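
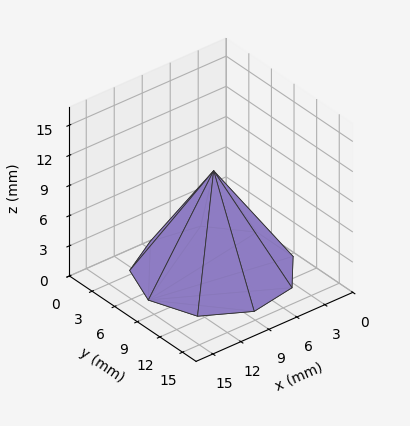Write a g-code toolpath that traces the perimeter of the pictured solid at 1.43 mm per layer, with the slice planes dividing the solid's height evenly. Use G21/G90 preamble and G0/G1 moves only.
Reading the render: the shape is a regular 9-sided pyramid, base circumscribed radius ≈ 7 mm, apex at z ≈ 10 mm (dimensions read to the nearest mm from the axis ticks). For the g-code, the solid's height is divided into equal slices at the stated Δz and each level perimeter traced with G1 moves after a G0 lift.

; perimeter-only toolpath
G21 ; units = mm
G90 ; absolute positioning
G28 ; home
; layer 1
G0 Z1.43
G0 X13.00 Y7.00
G1 X11.59 Y10.86
G1 X8.05 Y12.91
G1 X4.00 Y12.19
G1 X1.36 Y9.05
G1 X1.36 Y4.95
G1 X4.00 Y1.81
G1 X8.05 Y1.09
G1 X11.59 Y3.14
G1 X13.00 Y7.00
; layer 2
G0 Z2.86
G0 X12.00 Y7.00
G1 X10.83 Y10.21
G1 X7.87 Y11.92
G1 X4.50 Y11.33
G1 X2.30 Y8.71
G1 X2.30 Y5.29
G1 X4.50 Y2.67
G1 X7.87 Y2.08
G1 X10.83 Y3.79
G1 X12.00 Y7.00
; layer 3
G0 Z4.29
G0 X11.00 Y7.00
G1 X10.06 Y9.57
G1 X7.70 Y10.94
G1 X5.00 Y10.46
G1 X3.24 Y8.37
G1 X3.24 Y5.63
G1 X5.00 Y3.54
G1 X7.70 Y3.06
G1 X10.06 Y4.43
G1 X11.00 Y7.00
; layer 4
G0 Z5.71
G0 X10.00 Y7.00
G1 X9.30 Y8.93
G1 X7.52 Y9.95
G1 X5.50 Y9.60
G1 X4.18 Y8.02
G1 X4.18 Y5.98
G1 X5.50 Y4.40
G1 X7.52 Y4.05
G1 X9.30 Y5.07
G1 X10.00 Y7.00
; layer 5
G0 Z7.14
G0 X9.00 Y7.00
G1 X8.53 Y8.29
G1 X7.35 Y8.97
G1 X6.00 Y8.73
G1 X5.12 Y7.68
G1 X5.12 Y6.32
G1 X6.00 Y5.27
G1 X7.35 Y5.03
G1 X8.53 Y5.71
G1 X9.00 Y7.00
; layer 6
G0 Z8.57
G0 X8.00 Y7.00
G1 X7.77 Y7.64
G1 X7.17 Y7.98
G1 X6.50 Y7.87
G1 X6.06 Y7.34
G1 X6.06 Y6.66
G1 X6.50 Y6.13
G1 X7.17 Y6.02
G1 X7.77 Y6.36
G1 X8.00 Y7.00
M2 ; end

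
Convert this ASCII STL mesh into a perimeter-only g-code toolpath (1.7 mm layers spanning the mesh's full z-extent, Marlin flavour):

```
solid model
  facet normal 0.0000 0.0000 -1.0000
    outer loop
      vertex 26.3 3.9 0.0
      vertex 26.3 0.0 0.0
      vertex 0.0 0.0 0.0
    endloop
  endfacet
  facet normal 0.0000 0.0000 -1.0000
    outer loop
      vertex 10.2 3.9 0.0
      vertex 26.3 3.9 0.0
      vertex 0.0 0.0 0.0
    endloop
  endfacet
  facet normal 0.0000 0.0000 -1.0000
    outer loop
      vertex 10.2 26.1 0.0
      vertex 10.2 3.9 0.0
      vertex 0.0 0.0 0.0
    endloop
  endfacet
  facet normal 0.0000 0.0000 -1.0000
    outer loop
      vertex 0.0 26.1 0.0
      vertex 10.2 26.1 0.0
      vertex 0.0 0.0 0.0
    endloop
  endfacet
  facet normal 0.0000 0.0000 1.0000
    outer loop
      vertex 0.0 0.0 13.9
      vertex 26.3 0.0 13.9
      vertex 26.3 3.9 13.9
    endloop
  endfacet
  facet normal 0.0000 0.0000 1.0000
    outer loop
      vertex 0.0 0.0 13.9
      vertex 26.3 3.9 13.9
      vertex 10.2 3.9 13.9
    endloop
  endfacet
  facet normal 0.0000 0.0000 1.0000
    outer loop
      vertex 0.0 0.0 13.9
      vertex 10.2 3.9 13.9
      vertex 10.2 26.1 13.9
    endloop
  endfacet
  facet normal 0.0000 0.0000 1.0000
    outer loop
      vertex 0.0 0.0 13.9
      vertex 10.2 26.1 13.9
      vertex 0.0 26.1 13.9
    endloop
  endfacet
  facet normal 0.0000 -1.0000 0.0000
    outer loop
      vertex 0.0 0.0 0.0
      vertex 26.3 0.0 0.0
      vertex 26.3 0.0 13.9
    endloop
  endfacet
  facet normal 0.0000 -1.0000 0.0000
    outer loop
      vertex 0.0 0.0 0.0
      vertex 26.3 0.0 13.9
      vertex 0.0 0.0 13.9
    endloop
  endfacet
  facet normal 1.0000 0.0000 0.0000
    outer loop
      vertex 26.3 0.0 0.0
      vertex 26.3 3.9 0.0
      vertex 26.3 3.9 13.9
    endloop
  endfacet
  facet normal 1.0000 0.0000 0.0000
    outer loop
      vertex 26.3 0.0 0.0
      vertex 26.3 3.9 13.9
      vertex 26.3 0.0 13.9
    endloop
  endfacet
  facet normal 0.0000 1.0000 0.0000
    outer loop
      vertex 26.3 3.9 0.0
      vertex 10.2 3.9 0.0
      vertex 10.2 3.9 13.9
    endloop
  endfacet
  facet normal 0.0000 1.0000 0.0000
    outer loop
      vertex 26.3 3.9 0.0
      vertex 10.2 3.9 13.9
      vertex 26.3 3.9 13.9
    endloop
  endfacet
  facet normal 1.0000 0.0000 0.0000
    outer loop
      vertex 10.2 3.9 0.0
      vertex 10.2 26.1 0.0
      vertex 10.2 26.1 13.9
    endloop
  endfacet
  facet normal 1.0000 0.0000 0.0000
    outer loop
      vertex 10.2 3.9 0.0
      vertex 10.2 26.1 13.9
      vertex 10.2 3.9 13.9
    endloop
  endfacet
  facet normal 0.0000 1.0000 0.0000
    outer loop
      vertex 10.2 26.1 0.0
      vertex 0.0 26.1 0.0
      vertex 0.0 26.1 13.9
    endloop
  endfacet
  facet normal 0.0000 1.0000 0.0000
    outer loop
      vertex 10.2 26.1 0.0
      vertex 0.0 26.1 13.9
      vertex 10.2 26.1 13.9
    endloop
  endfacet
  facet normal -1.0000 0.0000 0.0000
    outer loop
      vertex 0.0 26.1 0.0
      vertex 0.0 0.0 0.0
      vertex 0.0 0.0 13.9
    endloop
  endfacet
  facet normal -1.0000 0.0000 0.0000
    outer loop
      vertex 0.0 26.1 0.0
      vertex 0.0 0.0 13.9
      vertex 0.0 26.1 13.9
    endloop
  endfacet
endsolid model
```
; perimeter-only toolpath
G21 ; units = mm
G90 ; absolute positioning
G28 ; home
; layer 1
G0 Z1.7
G0 X0.0 Y0.0
G1 X26.3 Y0.0
G1 X26.3 Y3.9
G1 X10.2 Y3.9
G1 X10.2 Y26.1
G1 X0.0 Y26.1
G1 X0.0 Y0.0
; layer 2
G0 Z3.5
G0 X0.0 Y0.0
G1 X26.3 Y0.0
G1 X26.3 Y3.9
G1 X10.2 Y3.9
G1 X10.2 Y26.1
G1 X0.0 Y26.1
G1 X0.0 Y0.0
; layer 3
G0 Z5.2
G0 X0.0 Y0.0
G1 X26.3 Y0.0
G1 X26.3 Y3.9
G1 X10.2 Y3.9
G1 X10.2 Y26.1
G1 X0.0 Y26.1
G1 X0.0 Y0.0
; layer 4
G0 Z7.0
G0 X0.0 Y0.0
G1 X26.3 Y0.0
G1 X26.3 Y3.9
G1 X10.2 Y3.9
G1 X10.2 Y26.1
G1 X0.0 Y26.1
G1 X0.0 Y0.0
; layer 5
G0 Z8.7
G0 X0.0 Y0.0
G1 X26.3 Y0.0
G1 X26.3 Y3.9
G1 X10.2 Y3.9
G1 X10.2 Y26.1
G1 X0.0 Y26.1
G1 X0.0 Y0.0
; layer 6
G0 Z10.4
G0 X0.0 Y0.0
G1 X26.3 Y0.0
G1 X26.3 Y3.9
G1 X10.2 Y3.9
G1 X10.2 Y26.1
G1 X0.0 Y26.1
G1 X0.0 Y0.0
; layer 7
G0 Z12.2
G0 X0.0 Y0.0
G1 X26.3 Y0.0
G1 X26.3 Y3.9
G1 X10.2 Y3.9
G1 X10.2 Y26.1
G1 X0.0 Y26.1
G1 X0.0 Y0.0
; layer 8
G0 Z13.9
G0 X0.0 Y0.0
G1 X26.3 Y0.0
G1 X26.3 Y3.9
G1 X10.2 Y3.9
G1 X10.2 Y26.1
G1 X0.0 Y26.1
G1 X0.0 Y0.0
M2 ; end

The solid is an L-shaped prism: outer 26.3 × 26.1 mm, arm thicknesses ≈ 3.9 mm (horizontal) and 10.2 mm (vertical), extruded 13.9 mm in z. Slicing at Δz = 1.7 mm — 8 equal slices spanning the solid's height, so layer i sits at z = i·h/8 — gives 8 non-empty perimeters. Each is a 6-segment closed polygon; G0 lifts to the layer z and rapids to the start vertex, then G1 traces the edges.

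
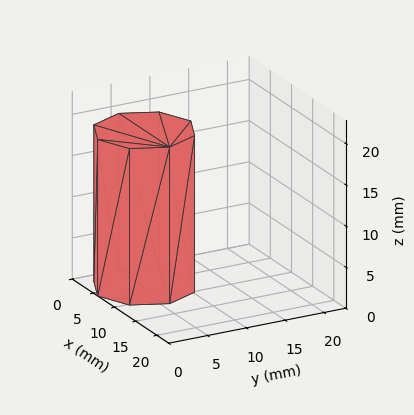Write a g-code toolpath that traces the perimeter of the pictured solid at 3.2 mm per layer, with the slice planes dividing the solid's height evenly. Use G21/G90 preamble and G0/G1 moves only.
Reading the render: the shape is a regular 8-sided prism (a cylinder approximated with 8 flat sides), circumscribed radius ≈ 6 mm, height ≈ 19 mm (dimensions read to the nearest mm from the axis ticks). For the g-code, the solid's height is divided into equal slices at the stated Δz and each level perimeter traced with G1 moves after a G0 lift.

; perimeter-only toolpath
G21 ; units = mm
G90 ; absolute positioning
G28 ; home
; layer 1
G0 Z3.2
G0 X12.0 Y6.0
G1 X10.2 Y10.2
G1 X6.0 Y12.0
G1 X1.8 Y10.2
G1 X0.0 Y6.0
G1 X1.8 Y1.8
G1 X6.0 Y0.0
G1 X10.2 Y1.8
G1 X12.0 Y6.0
; layer 2
G0 Z6.3
G0 X12.0 Y6.0
G1 X10.2 Y10.2
G1 X6.0 Y12.0
G1 X1.8 Y10.2
G1 X0.0 Y6.0
G1 X1.8 Y1.8
G1 X6.0 Y0.0
G1 X10.2 Y1.8
G1 X12.0 Y6.0
; layer 3
G0 Z9.5
G0 X12.0 Y6.0
G1 X10.2 Y10.2
G1 X6.0 Y12.0
G1 X1.8 Y10.2
G1 X0.0 Y6.0
G1 X1.8 Y1.8
G1 X6.0 Y0.0
G1 X10.2 Y1.8
G1 X12.0 Y6.0
; layer 4
G0 Z12.7
G0 X12.0 Y6.0
G1 X10.2 Y10.2
G1 X6.0 Y12.0
G1 X1.8 Y10.2
G1 X0.0 Y6.0
G1 X1.8 Y1.8
G1 X6.0 Y0.0
G1 X10.2 Y1.8
G1 X12.0 Y6.0
; layer 5
G0 Z15.8
G0 X12.0 Y6.0
G1 X10.2 Y10.2
G1 X6.0 Y12.0
G1 X1.8 Y10.2
G1 X0.0 Y6.0
G1 X1.8 Y1.8
G1 X6.0 Y0.0
G1 X10.2 Y1.8
G1 X12.0 Y6.0
; layer 6
G0 Z19.0
G0 X12.0 Y6.0
G1 X10.2 Y10.2
G1 X6.0 Y12.0
G1 X1.8 Y10.2
G1 X0.0 Y6.0
G1 X1.8 Y1.8
G1 X6.0 Y0.0
G1 X10.2 Y1.8
G1 X12.0 Y6.0
M2 ; end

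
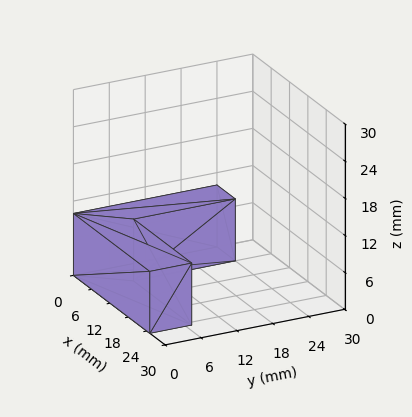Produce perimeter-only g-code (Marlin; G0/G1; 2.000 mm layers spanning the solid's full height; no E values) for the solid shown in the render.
Reading the render: the shape is an L-shaped prism: outer 25 × 24 mm, arm thicknesses ≈ 7 mm (horizontal) and 6 mm (vertical), extruded 10 mm in z (dimensions read to the nearest mm from the axis ticks). For the g-code, the solid's height is divided into equal slices at the stated Δz and each level perimeter traced with G1 moves after a G0 lift.

; perimeter-only toolpath
G21 ; units = mm
G90 ; absolute positioning
G28 ; home
; layer 1
G0 Z2.000
G0 X0.000 Y0.000
G1 X25.000 Y0.000
G1 X25.000 Y7.000
G1 X6.000 Y7.000
G1 X6.000 Y24.000
G1 X0.000 Y24.000
G1 X0.000 Y0.000
; layer 2
G0 Z4.000
G0 X0.000 Y0.000
G1 X25.000 Y0.000
G1 X25.000 Y7.000
G1 X6.000 Y7.000
G1 X6.000 Y24.000
G1 X0.000 Y24.000
G1 X0.000 Y0.000
; layer 3
G0 Z6.000
G0 X0.000 Y0.000
G1 X25.000 Y0.000
G1 X25.000 Y7.000
G1 X6.000 Y7.000
G1 X6.000 Y24.000
G1 X0.000 Y24.000
G1 X0.000 Y0.000
; layer 4
G0 Z8.000
G0 X0.000 Y0.000
G1 X25.000 Y0.000
G1 X25.000 Y7.000
G1 X6.000 Y7.000
G1 X6.000 Y24.000
G1 X0.000 Y24.000
G1 X0.000 Y0.000
; layer 5
G0 Z10.000
G0 X0.000 Y0.000
G1 X25.000 Y0.000
G1 X25.000 Y7.000
G1 X6.000 Y7.000
G1 X6.000 Y24.000
G1 X0.000 Y24.000
G1 X0.000 Y0.000
M2 ; end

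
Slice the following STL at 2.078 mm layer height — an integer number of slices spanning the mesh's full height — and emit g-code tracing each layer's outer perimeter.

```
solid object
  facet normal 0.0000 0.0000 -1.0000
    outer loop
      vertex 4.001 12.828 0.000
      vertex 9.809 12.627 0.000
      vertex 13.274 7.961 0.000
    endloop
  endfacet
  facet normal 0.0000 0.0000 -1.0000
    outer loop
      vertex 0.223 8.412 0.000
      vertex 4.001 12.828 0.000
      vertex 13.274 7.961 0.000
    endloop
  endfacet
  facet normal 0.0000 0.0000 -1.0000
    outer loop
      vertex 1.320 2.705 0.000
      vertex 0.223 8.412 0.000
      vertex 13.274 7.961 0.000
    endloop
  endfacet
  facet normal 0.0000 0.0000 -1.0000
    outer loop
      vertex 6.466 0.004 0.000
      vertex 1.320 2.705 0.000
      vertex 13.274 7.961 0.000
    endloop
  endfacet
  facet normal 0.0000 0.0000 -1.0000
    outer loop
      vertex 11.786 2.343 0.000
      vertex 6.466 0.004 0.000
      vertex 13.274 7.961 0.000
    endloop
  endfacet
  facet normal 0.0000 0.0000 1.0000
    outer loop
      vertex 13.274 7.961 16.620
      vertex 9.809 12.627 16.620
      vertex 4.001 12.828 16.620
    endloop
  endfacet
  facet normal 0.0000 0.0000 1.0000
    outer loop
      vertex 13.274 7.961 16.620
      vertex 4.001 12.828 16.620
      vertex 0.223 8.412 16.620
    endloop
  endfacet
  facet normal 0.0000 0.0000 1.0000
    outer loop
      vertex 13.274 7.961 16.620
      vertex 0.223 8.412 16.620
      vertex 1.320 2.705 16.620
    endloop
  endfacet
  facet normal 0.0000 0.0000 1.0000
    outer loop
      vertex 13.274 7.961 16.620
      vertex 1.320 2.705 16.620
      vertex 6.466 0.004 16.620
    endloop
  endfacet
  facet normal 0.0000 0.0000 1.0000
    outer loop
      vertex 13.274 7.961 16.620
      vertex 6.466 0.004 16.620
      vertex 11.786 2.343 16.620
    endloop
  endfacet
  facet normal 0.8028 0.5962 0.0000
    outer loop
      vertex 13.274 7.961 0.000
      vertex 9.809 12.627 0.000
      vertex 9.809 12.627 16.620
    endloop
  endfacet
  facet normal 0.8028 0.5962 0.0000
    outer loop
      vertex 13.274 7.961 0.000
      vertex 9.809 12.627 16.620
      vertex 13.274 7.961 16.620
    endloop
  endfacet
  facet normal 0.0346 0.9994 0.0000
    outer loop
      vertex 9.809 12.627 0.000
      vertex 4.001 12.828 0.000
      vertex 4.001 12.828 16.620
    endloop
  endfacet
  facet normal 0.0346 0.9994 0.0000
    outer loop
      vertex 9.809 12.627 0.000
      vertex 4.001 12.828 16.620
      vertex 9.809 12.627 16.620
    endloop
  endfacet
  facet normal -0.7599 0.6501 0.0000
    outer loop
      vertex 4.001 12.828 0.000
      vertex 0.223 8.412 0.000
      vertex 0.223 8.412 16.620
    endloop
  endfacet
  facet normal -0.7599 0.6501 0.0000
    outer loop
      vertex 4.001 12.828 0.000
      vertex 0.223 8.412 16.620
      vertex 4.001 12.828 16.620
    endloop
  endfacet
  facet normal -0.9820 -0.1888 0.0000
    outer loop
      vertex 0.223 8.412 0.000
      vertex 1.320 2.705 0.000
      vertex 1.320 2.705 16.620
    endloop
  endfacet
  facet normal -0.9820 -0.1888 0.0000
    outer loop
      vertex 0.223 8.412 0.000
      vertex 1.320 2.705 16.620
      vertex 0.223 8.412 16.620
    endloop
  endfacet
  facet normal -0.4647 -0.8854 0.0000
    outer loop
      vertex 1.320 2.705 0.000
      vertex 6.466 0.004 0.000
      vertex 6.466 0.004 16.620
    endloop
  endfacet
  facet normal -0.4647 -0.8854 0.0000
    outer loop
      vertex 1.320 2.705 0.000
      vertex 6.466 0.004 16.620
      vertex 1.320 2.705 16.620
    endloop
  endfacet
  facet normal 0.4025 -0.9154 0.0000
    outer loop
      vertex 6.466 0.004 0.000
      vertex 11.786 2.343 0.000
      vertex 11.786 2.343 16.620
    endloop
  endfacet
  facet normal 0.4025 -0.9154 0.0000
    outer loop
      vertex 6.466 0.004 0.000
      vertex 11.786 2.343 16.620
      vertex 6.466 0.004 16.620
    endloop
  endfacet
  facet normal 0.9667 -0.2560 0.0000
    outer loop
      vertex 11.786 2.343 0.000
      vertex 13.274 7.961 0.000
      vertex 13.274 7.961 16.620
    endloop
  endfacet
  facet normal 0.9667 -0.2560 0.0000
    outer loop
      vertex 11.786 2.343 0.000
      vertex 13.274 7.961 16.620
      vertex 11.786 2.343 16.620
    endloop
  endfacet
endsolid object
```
; perimeter-only toolpath
G21 ; units = mm
G90 ; absolute positioning
G28 ; home
; layer 1
G0 Z2.078
G0 X13.274 Y7.961
G1 X9.809 Y12.627
G1 X4.001 Y12.828
G1 X0.223 Y8.412
G1 X1.320 Y2.705
G1 X6.466 Y0.004
G1 X11.786 Y2.343
G1 X13.274 Y7.961
; layer 2
G0 Z4.155
G0 X13.274 Y7.961
G1 X9.809 Y12.627
G1 X4.001 Y12.828
G1 X0.223 Y8.412
G1 X1.320 Y2.705
G1 X6.466 Y0.004
G1 X11.786 Y2.343
G1 X13.274 Y7.961
; layer 3
G0 Z6.232
G0 X13.274 Y7.961
G1 X9.809 Y12.627
G1 X4.001 Y12.828
G1 X0.223 Y8.412
G1 X1.320 Y2.705
G1 X6.466 Y0.004
G1 X11.786 Y2.343
G1 X13.274 Y7.961
; layer 4
G0 Z8.310
G0 X13.274 Y7.961
G1 X9.809 Y12.627
G1 X4.001 Y12.828
G1 X0.223 Y8.412
G1 X1.320 Y2.705
G1 X6.466 Y0.004
G1 X11.786 Y2.343
G1 X13.274 Y7.961
; layer 5
G0 Z10.388
G0 X13.274 Y7.961
G1 X9.809 Y12.627
G1 X4.001 Y12.828
G1 X0.223 Y8.412
G1 X1.320 Y2.705
G1 X6.466 Y0.004
G1 X11.786 Y2.343
G1 X13.274 Y7.961
; layer 6
G0 Z12.465
G0 X13.274 Y7.961
G1 X9.809 Y12.627
G1 X4.001 Y12.828
G1 X0.223 Y8.412
G1 X1.320 Y2.705
G1 X6.466 Y0.004
G1 X11.786 Y2.343
G1 X13.274 Y7.961
; layer 7
G0 Z14.543
G0 X13.274 Y7.961
G1 X9.809 Y12.627
G1 X4.001 Y12.828
G1 X0.223 Y8.412
G1 X1.320 Y2.705
G1 X6.466 Y0.004
G1 X11.786 Y2.343
G1 X13.274 Y7.961
; layer 8
G0 Z16.620
G0 X13.274 Y7.961
G1 X9.809 Y12.627
G1 X4.001 Y12.828
G1 X0.223 Y8.412
G1 X1.320 Y2.705
G1 X6.466 Y0.004
G1 X11.786 Y2.343
G1 X13.274 Y7.961
M2 ; end

The solid is a regular 7-sided prism (a cylinder approximated with 7 flat sides), circumscribed radius ≈ 6.7 mm, height ≈ 16.6 mm. Slicing at Δz = 2.078 mm — 8 equal slices spanning the solid's height, so layer i sits at z = i·h/8 — gives 8 non-empty perimeters. Each is a 7-segment closed polygon; G0 lifts to the layer z and rapids to the start vertex, then G1 traces the edges.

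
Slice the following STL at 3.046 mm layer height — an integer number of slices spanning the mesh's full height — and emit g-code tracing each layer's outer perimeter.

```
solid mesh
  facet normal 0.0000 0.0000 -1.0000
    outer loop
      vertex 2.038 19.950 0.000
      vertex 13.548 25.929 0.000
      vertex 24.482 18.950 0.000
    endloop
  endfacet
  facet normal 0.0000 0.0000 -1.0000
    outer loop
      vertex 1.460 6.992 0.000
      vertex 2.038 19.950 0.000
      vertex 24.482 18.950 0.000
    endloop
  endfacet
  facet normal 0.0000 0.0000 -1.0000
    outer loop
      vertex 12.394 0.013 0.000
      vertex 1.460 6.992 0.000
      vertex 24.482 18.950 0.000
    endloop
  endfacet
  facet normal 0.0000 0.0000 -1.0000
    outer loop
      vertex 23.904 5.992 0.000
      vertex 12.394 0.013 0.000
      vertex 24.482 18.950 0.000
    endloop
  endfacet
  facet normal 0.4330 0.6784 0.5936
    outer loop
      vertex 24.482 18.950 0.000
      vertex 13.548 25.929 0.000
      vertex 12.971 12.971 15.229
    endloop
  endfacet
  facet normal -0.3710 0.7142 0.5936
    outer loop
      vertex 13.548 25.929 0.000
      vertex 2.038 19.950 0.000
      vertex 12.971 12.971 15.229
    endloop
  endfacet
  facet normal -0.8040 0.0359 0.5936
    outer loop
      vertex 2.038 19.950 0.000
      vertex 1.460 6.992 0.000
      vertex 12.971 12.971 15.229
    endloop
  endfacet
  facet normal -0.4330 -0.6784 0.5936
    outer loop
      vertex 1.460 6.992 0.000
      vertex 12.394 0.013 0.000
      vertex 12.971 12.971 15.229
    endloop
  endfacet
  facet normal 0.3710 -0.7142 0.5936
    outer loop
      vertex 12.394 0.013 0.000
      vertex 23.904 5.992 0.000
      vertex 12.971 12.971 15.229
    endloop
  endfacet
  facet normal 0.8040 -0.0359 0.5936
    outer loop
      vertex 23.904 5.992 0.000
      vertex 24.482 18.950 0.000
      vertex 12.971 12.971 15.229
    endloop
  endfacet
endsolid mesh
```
; perimeter-only toolpath
G21 ; units = mm
G90 ; absolute positioning
G28 ; home
; layer 1
G0 Z3.046
G0 X22.180 Y17.754
G1 X13.433 Y23.337
G1 X4.225 Y18.554
G1 X3.762 Y8.188
G1 X12.509 Y2.605
G1 X21.717 Y7.388
G1 X22.180 Y17.754
; layer 2
G0 Z6.092
G0 X19.878 Y16.558
G1 X13.317 Y20.746
G1 X6.411 Y17.158
G1 X6.064 Y9.384
G1 X12.625 Y5.196
G1 X19.531 Y8.784
G1 X19.878 Y16.558
; layer 3
G0 Z9.137
G0 X17.575 Y15.363
G1 X13.202 Y18.154
G1 X8.598 Y15.763
G1 X8.367 Y10.579
G1 X12.740 Y7.788
G1 X17.344 Y10.179
G1 X17.575 Y15.363
; layer 4
G0 Z12.183
G0 X15.273 Y14.167
G1 X13.086 Y15.563
G1 X10.784 Y14.367
G1 X10.669 Y11.775
G1 X12.856 Y10.379
G1 X15.158 Y11.575
G1 X15.273 Y14.167
M2 ; end

The solid is a regular 6-sided pyramid, base circumscribed radius ≈ 13 mm, apex at z ≈ 15.2 mm. Slicing at Δz = 3.046 mm — 5 equal slices spanning the solid's height, so layer i sits at z = i·h/5 — gives 4 non-empty perimeters. Each is a 6-segment closed polygon; G0 lifts to the layer z and rapids to the start vertex, then G1 traces the edges. The cross-section shrinks linearly with z (the slice at the apex is degenerate and omitted).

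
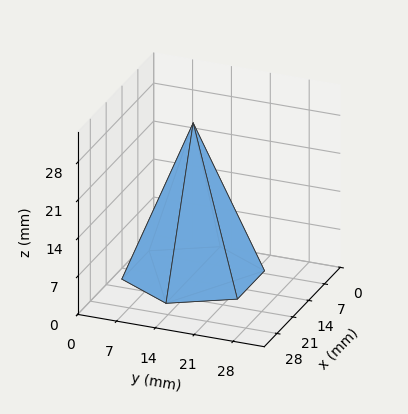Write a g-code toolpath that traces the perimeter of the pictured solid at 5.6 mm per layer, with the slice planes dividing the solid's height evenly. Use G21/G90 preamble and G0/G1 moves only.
Reading the render: the shape is a regular 6-sided pyramid, base circumscribed radius ≈ 12 mm, apex at z ≈ 28 mm (dimensions read to the nearest mm from the axis ticks). For the g-code, the solid's height is divided into equal slices at the stated Δz and each level perimeter traced with G1 moves after a G0 lift.

; perimeter-only toolpath
G21 ; units = mm
G90 ; absolute positioning
G28 ; home
; layer 1
G0 Z5.6
G0 X21.6 Y12.0
G1 X16.8 Y20.3
G1 X7.2 Y20.3
G1 X2.4 Y12.0
G1 X7.2 Y3.7
G1 X16.8 Y3.7
G1 X21.6 Y12.0
; layer 2
G0 Z11.2
G0 X19.2 Y12.0
G1 X15.6 Y18.2
G1 X8.4 Y18.2
G1 X4.8 Y12.0
G1 X8.4 Y5.8
G1 X15.6 Y5.8
G1 X19.2 Y12.0
; layer 3
G0 Z16.8
G0 X16.8 Y12.0
G1 X14.4 Y16.2
G1 X9.6 Y16.2
G1 X7.2 Y12.0
G1 X9.6 Y7.8
G1 X14.4 Y7.8
G1 X16.8 Y12.0
; layer 4
G0 Z22.4
G0 X14.4 Y12.0
G1 X13.2 Y14.1
G1 X10.8 Y14.1
G1 X9.6 Y12.0
G1 X10.8 Y9.9
G1 X13.2 Y9.9
G1 X14.4 Y12.0
M2 ; end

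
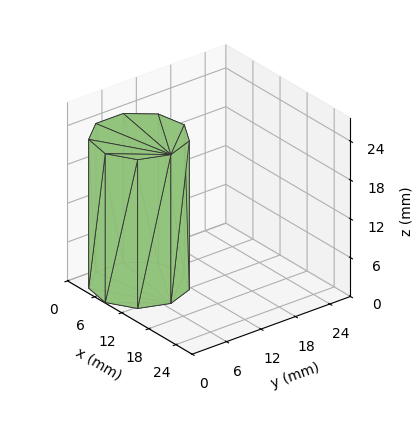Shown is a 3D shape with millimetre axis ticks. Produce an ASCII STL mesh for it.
Reading the render: the shape is a regular 9-sided prism (a cylinder approximated with 9 flat sides), circumscribed radius ≈ 7 mm, height ≈ 23 mm (dimensions read to the nearest mm from the axis ticks). For the STL, each face is triangulated and given an outward normal.

solid part
  facet normal 0.0000 0.0000 -1.0000
    outer loop
      vertex 8.22 13.89 0.00
      vertex 12.36 11.50 0.00
      vertex 14.00 7.00 0.00
    endloop
  endfacet
  facet normal 0.0000 0.0000 -1.0000
    outer loop
      vertex 3.50 13.06 0.00
      vertex 8.22 13.89 0.00
      vertex 14.00 7.00 0.00
    endloop
  endfacet
  facet normal 0.0000 0.0000 -1.0000
    outer loop
      vertex 0.42 9.39 0.00
      vertex 3.50 13.06 0.00
      vertex 14.00 7.00 0.00
    endloop
  endfacet
  facet normal 0.0000 0.0000 -1.0000
    outer loop
      vertex 0.42 4.61 0.00
      vertex 0.42 9.39 0.00
      vertex 14.00 7.00 0.00
    endloop
  endfacet
  facet normal 0.0000 0.0000 -1.0000
    outer loop
      vertex 3.50 0.94 0.00
      vertex 0.42 4.61 0.00
      vertex 14.00 7.00 0.00
    endloop
  endfacet
  facet normal 0.0000 0.0000 -1.0000
    outer loop
      vertex 8.22 0.11 0.00
      vertex 3.50 0.94 0.00
      vertex 14.00 7.00 0.00
    endloop
  endfacet
  facet normal 0.0000 0.0000 -1.0000
    outer loop
      vertex 12.36 2.50 0.00
      vertex 8.22 0.11 0.00
      vertex 14.00 7.00 0.00
    endloop
  endfacet
  facet normal 0.0000 0.0000 1.0000
    outer loop
      vertex 14.00 7.00 23.00
      vertex 12.36 11.50 23.00
      vertex 8.22 13.89 23.00
    endloop
  endfacet
  facet normal 0.0000 0.0000 1.0000
    outer loop
      vertex 14.00 7.00 23.00
      vertex 8.22 13.89 23.00
      vertex 3.50 13.06 23.00
    endloop
  endfacet
  facet normal 0.0000 0.0000 1.0000
    outer loop
      vertex 14.00 7.00 23.00
      vertex 3.50 13.06 23.00
      vertex 0.42 9.39 23.00
    endloop
  endfacet
  facet normal 0.0000 0.0000 1.0000
    outer loop
      vertex 14.00 7.00 23.00
      vertex 0.42 9.39 23.00
      vertex 0.42 4.61 23.00
    endloop
  endfacet
  facet normal 0.0000 0.0000 1.0000
    outer loop
      vertex 14.00 7.00 23.00
      vertex 0.42 4.61 23.00
      vertex 3.50 0.94 23.00
    endloop
  endfacet
  facet normal 0.0000 0.0000 1.0000
    outer loop
      vertex 14.00 7.00 23.00
      vertex 3.50 0.94 23.00
      vertex 8.22 0.11 23.00
    endloop
  endfacet
  facet normal 0.0000 0.0000 1.0000
    outer loop
      vertex 14.00 7.00 23.00
      vertex 8.22 0.11 23.00
      vertex 12.36 2.50 23.00
    endloop
  endfacet
  facet normal 0.9395 0.3424 0.0000
    outer loop
      vertex 14.00 7.00 0.00
      vertex 12.36 11.50 0.00
      vertex 12.36 11.50 23.00
    endloop
  endfacet
  facet normal 0.9395 0.3424 0.0000
    outer loop
      vertex 14.00 7.00 0.00
      vertex 12.36 11.50 23.00
      vertex 14.00 7.00 23.00
    endloop
  endfacet
  facet normal 0.5000 0.8660 0.0000
    outer loop
      vertex 12.36 11.50 0.00
      vertex 8.22 13.89 0.00
      vertex 8.22 13.89 23.00
    endloop
  endfacet
  facet normal 0.5000 0.8660 0.0000
    outer loop
      vertex 12.36 11.50 0.00
      vertex 8.22 13.89 23.00
      vertex 12.36 11.50 23.00
    endloop
  endfacet
  facet normal -0.1732 0.9849 0.0000
    outer loop
      vertex 8.22 13.89 0.00
      vertex 3.50 13.06 0.00
      vertex 3.50 13.06 23.00
    endloop
  endfacet
  facet normal -0.1732 0.9849 0.0000
    outer loop
      vertex 8.22 13.89 0.00
      vertex 3.50 13.06 23.00
      vertex 8.22 13.89 23.00
    endloop
  endfacet
  facet normal -0.7660 0.6428 0.0000
    outer loop
      vertex 3.50 13.06 0.00
      vertex 0.42 9.39 0.00
      vertex 0.42 9.39 23.00
    endloop
  endfacet
  facet normal -0.7660 0.6428 0.0000
    outer loop
      vertex 3.50 13.06 0.00
      vertex 0.42 9.39 23.00
      vertex 3.50 13.06 23.00
    endloop
  endfacet
  facet normal -1.0000 0.0000 0.0000
    outer loop
      vertex 0.42 9.39 0.00
      vertex 0.42 4.61 0.00
      vertex 0.42 4.61 23.00
    endloop
  endfacet
  facet normal -1.0000 0.0000 0.0000
    outer loop
      vertex 0.42 9.39 0.00
      vertex 0.42 4.61 23.00
      vertex 0.42 9.39 23.00
    endloop
  endfacet
  facet normal -0.7660 -0.6428 0.0000
    outer loop
      vertex 0.42 4.61 0.00
      vertex 3.50 0.94 0.00
      vertex 3.50 0.94 23.00
    endloop
  endfacet
  facet normal -0.7660 -0.6428 0.0000
    outer loop
      vertex 0.42 4.61 0.00
      vertex 3.50 0.94 23.00
      vertex 0.42 4.61 23.00
    endloop
  endfacet
  facet normal -0.1732 -0.9849 0.0000
    outer loop
      vertex 3.50 0.94 0.00
      vertex 8.22 0.11 0.00
      vertex 8.22 0.11 23.00
    endloop
  endfacet
  facet normal -0.1732 -0.9849 0.0000
    outer loop
      vertex 3.50 0.94 0.00
      vertex 8.22 0.11 23.00
      vertex 3.50 0.94 23.00
    endloop
  endfacet
  facet normal 0.5000 -0.8660 0.0000
    outer loop
      vertex 8.22 0.11 0.00
      vertex 12.36 2.50 0.00
      vertex 12.36 2.50 23.00
    endloop
  endfacet
  facet normal 0.5000 -0.8660 0.0000
    outer loop
      vertex 8.22 0.11 0.00
      vertex 12.36 2.50 23.00
      vertex 8.22 0.11 23.00
    endloop
  endfacet
  facet normal 0.9395 -0.3424 0.0000
    outer loop
      vertex 12.36 2.50 0.00
      vertex 14.00 7.00 0.00
      vertex 14.00 7.00 23.00
    endloop
  endfacet
  facet normal 0.9395 -0.3424 0.0000
    outer loop
      vertex 12.36 2.50 0.00
      vertex 14.00 7.00 23.00
      vertex 12.36 2.50 23.00
    endloop
  endfacet
endsolid part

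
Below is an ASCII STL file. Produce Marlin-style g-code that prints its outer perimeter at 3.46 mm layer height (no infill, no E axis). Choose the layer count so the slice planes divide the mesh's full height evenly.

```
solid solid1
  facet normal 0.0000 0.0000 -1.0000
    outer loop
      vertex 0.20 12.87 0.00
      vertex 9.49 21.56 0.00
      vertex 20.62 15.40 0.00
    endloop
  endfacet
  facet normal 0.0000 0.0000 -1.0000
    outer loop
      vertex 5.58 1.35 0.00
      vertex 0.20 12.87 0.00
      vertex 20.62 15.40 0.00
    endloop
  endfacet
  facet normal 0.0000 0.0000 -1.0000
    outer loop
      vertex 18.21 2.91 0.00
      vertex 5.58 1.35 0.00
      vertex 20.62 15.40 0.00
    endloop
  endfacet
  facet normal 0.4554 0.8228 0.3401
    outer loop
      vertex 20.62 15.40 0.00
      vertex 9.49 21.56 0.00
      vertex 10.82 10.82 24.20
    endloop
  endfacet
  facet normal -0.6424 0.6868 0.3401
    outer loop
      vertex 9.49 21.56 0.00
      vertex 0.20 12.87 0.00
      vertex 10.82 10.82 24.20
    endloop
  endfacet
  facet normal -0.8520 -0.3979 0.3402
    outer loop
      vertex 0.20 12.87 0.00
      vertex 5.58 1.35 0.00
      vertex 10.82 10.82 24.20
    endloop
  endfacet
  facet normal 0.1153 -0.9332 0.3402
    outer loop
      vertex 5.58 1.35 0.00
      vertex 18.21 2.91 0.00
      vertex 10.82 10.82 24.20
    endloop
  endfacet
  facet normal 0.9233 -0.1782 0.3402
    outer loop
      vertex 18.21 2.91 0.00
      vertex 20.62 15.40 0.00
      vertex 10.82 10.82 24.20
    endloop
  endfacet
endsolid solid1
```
; perimeter-only toolpath
G21 ; units = mm
G90 ; absolute positioning
G28 ; home
; layer 1
G0 Z3.46
G0 X19.22 Y14.75
G1 X9.68 Y20.03
G1 X1.72 Y12.58
G1 X6.33 Y2.70
G1 X17.15 Y4.04
G1 X19.22 Y14.75
; layer 2
G0 Z6.91
G0 X17.82 Y14.09
G1 X9.87 Y18.49
G1 X3.23 Y12.28
G1 X7.08 Y4.06
G1 X16.10 Y5.17
G1 X17.82 Y14.09
; layer 3
G0 Z10.37
G0 X16.42 Y13.44
G1 X10.06 Y16.96
G1 X4.75 Y11.99
G1 X7.83 Y5.41
G1 X15.04 Y6.30
G1 X16.42 Y13.44
; layer 4
G0 Z13.83
G0 X15.02 Y12.78
G1 X10.25 Y15.42
G1 X6.27 Y11.70
G1 X8.57 Y6.76
G1 X13.99 Y7.43
G1 X15.02 Y12.78
; layer 5
G0 Z17.29
G0 X13.62 Y12.13
G1 X10.44 Y13.89
G1 X7.79 Y11.41
G1 X9.32 Y8.11
G1 X12.93 Y8.56
G1 X13.62 Y12.13
; layer 6
G0 Z20.74
G0 X12.22 Y11.47
G1 X10.63 Y12.35
G1 X9.30 Y11.11
G1 X10.07 Y9.47
G1 X11.88 Y9.69
G1 X12.22 Y11.47
M2 ; end

The solid is a regular 5-sided pyramid, base circumscribed radius ≈ 10.8 mm, apex at z ≈ 24.2 mm. Slicing at Δz = 3.46 mm — 7 equal slices spanning the solid's height, so layer i sits at z = i·h/7 — gives 6 non-empty perimeters. Each is a 5-segment closed polygon; G0 lifts to the layer z and rapids to the start vertex, then G1 traces the edges. The cross-section shrinks linearly with z (the slice at the apex is degenerate and omitted).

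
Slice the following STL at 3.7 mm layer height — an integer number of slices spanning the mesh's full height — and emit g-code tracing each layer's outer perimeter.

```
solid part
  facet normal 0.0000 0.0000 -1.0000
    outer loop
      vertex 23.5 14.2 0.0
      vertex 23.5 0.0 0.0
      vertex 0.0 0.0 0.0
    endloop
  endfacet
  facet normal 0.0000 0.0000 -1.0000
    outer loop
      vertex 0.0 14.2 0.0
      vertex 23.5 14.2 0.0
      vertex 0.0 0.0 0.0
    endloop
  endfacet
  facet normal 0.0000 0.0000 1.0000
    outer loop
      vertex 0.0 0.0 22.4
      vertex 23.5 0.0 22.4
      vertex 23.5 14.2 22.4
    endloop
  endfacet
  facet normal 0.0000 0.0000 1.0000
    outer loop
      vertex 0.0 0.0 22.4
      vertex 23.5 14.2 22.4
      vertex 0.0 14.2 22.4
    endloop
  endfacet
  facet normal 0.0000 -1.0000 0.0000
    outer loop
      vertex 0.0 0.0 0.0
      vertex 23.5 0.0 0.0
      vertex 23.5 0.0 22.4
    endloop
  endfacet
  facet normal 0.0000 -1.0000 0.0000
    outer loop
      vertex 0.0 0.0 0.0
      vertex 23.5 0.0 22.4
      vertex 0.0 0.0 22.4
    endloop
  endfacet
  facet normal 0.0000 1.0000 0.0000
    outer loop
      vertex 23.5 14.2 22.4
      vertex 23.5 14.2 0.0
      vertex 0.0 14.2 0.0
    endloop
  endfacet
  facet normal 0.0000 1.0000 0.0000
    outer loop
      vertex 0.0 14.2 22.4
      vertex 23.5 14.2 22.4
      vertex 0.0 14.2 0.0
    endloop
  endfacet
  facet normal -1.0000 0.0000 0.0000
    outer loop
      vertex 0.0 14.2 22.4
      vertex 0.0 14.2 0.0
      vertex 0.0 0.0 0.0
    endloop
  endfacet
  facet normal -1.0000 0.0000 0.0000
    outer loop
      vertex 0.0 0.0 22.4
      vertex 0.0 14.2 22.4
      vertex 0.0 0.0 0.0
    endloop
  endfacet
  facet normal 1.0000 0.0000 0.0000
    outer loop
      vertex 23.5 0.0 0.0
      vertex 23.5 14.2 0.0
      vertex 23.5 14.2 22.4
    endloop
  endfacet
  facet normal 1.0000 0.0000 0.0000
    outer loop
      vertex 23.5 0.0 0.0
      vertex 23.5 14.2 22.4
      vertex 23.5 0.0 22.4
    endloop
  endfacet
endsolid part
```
; perimeter-only toolpath
G21 ; units = mm
G90 ; absolute positioning
G28 ; home
; layer 1
G0 Z3.7
G0 X0.0 Y0.0
G1 X23.5 Y0.0
G1 X23.5 Y14.2
G1 X0.0 Y14.2
G1 X0.0 Y0.0
; layer 2
G0 Z7.5
G0 X0.0 Y0.0
G1 X23.5 Y0.0
G1 X23.5 Y14.2
G1 X0.0 Y14.2
G1 X0.0 Y0.0
; layer 3
G0 Z11.2
G0 X0.0 Y0.0
G1 X23.5 Y0.0
G1 X23.5 Y14.2
G1 X0.0 Y14.2
G1 X0.0 Y0.0
; layer 4
G0 Z14.9
G0 X0.0 Y0.0
G1 X23.5 Y0.0
G1 X23.5 Y14.2
G1 X0.0 Y14.2
G1 X0.0 Y0.0
; layer 5
G0 Z18.7
G0 X0.0 Y0.0
G1 X23.5 Y0.0
G1 X23.5 Y14.2
G1 X0.0 Y14.2
G1 X0.0 Y0.0
; layer 6
G0 Z22.4
G0 X0.0 Y0.0
G1 X23.5 Y0.0
G1 X23.5 Y14.2
G1 X0.0 Y14.2
G1 X0.0 Y0.0
M2 ; end

The solid is a rectangular box, roughly 23.5 × 14.2 mm footprint and 22.4 mm tall. Slicing at Δz = 3.7 mm — 6 equal slices spanning the solid's height, so layer i sits at z = i·h/6 — gives 6 non-empty perimeters. Each is a 4-segment closed polygon; G0 lifts to the layer z and rapids to the start vertex, then G1 traces the edges.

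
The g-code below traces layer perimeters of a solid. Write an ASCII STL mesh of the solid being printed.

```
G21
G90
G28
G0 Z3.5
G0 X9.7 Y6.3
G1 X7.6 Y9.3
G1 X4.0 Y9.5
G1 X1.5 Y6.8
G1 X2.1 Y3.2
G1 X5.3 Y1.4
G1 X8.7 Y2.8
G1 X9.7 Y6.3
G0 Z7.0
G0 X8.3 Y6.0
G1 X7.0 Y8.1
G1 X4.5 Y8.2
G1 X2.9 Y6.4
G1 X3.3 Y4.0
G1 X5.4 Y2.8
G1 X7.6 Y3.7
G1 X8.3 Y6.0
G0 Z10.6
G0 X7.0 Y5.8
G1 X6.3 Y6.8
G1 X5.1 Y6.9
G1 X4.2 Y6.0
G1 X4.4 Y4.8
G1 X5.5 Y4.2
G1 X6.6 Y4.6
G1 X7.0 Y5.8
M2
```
solid part
  facet normal 0.0000 0.0000 -1.0000
    outer loop
      vertex 3.5 10.8 0.0
      vertex 8.3 10.5 0.0
      vertex 11.1 6.5 0.0
    endloop
  endfacet
  facet normal 0.0000 0.0000 -1.0000
    outer loop
      vertex 0.2 7.2 0.0
      vertex 3.5 10.8 0.0
      vertex 11.1 6.5 0.0
    endloop
  endfacet
  facet normal 0.0000 0.0000 -1.0000
    outer loop
      vertex 1.0 2.4 0.0
      vertex 0.2 7.2 0.0
      vertex 11.1 6.5 0.0
    endloop
  endfacet
  facet normal 0.0000 0.0000 -1.0000
    outer loop
      vertex 5.2 0.0 0.0
      vertex 1.0 2.4 0.0
      vertex 11.1 6.5 0.0
    endloop
  endfacet
  facet normal 0.0000 0.0000 -1.0000
    outer loop
      vertex 9.7 1.8 0.0
      vertex 5.2 0.0 0.0
      vertex 11.1 6.5 0.0
    endloop
  endfacet
  facet normal 0.7717 0.5402 0.3355
    outer loop
      vertex 11.1 6.5 0.0
      vertex 8.3 10.5 0.0
      vertex 5.6 5.6 14.1
    endloop
  endfacet
  facet normal 0.0587 0.9394 0.3377
    outer loop
      vertex 8.3 10.5 0.0
      vertex 3.5 10.8 0.0
      vertex 5.6 5.6 14.1
    endloop
  endfacet
  facet normal -0.6938 0.6360 0.3379
    outer loop
      vertex 3.5 10.8 0.0
      vertex 0.2 7.2 0.0
      vertex 5.6 5.6 14.1
    endloop
  endfacet
  facet normal -0.9283 -0.1547 0.3380
    outer loop
      vertex 0.2 7.2 0.0
      vertex 1.0 2.4 0.0
      vertex 5.6 5.6 14.1
    endloop
  endfacet
  facet normal -0.4670 -0.8172 0.3378
    outer loop
      vertex 1.0 2.4 0.0
      vertex 5.2 0.0 0.0
      vertex 5.6 5.6 14.1
    endloop
  endfacet
  facet normal 0.3496 -0.8741 0.3372
    outer loop
      vertex 5.2 0.0 0.0
      vertex 9.7 1.8 0.0
      vertex 5.6 5.6 14.1
    endloop
  endfacet
  facet normal 0.9030 -0.2690 0.3351
    outer loop
      vertex 9.7 1.8 0.0
      vertex 11.1 6.5 0.0
      vertex 5.6 5.6 14.1
    endloop
  endfacet
endsolid part

The G0 Z moves step by Δz≈3.5 mm. The G1 loops shrink linearly with z, so the solid tapers from its base footprint up to z≈14.1. Closing with a flat bottom cap and the tapered top and triangulating gives 12 facets — a regular 7-sided pyramid, base circumscribed radius ≈ 5.6 mm, apex at z ≈ 14.1 mm.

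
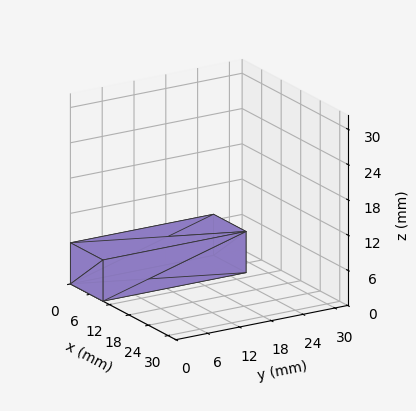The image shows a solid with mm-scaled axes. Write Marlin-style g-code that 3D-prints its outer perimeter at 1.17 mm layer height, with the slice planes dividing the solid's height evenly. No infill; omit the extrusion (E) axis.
Reading the render: the shape is a rectangular box, roughly 10 × 27 mm footprint and 7 mm tall (dimensions read to the nearest mm from the axis ticks). For the g-code, the solid's height is divided into equal slices at the stated Δz and each level perimeter traced with G1 moves after a G0 lift.

; perimeter-only toolpath
G21 ; units = mm
G90 ; absolute positioning
G28 ; home
; layer 1
G0 Z1.17
G0 X0.00 Y0.00
G1 X10.00 Y0.00
G1 X10.00 Y27.00
G1 X0.00 Y27.00
G1 X0.00 Y0.00
; layer 2
G0 Z2.33
G0 X0.00 Y0.00
G1 X10.00 Y0.00
G1 X10.00 Y27.00
G1 X0.00 Y27.00
G1 X0.00 Y0.00
; layer 3
G0 Z3.50
G0 X0.00 Y0.00
G1 X10.00 Y0.00
G1 X10.00 Y27.00
G1 X0.00 Y27.00
G1 X0.00 Y0.00
; layer 4
G0 Z4.67
G0 X0.00 Y0.00
G1 X10.00 Y0.00
G1 X10.00 Y27.00
G1 X0.00 Y27.00
G1 X0.00 Y0.00
; layer 5
G0 Z5.83
G0 X0.00 Y0.00
G1 X10.00 Y0.00
G1 X10.00 Y27.00
G1 X0.00 Y27.00
G1 X0.00 Y0.00
; layer 6
G0 Z7.00
G0 X0.00 Y0.00
G1 X10.00 Y0.00
G1 X10.00 Y27.00
G1 X0.00 Y27.00
G1 X0.00 Y0.00
M2 ; end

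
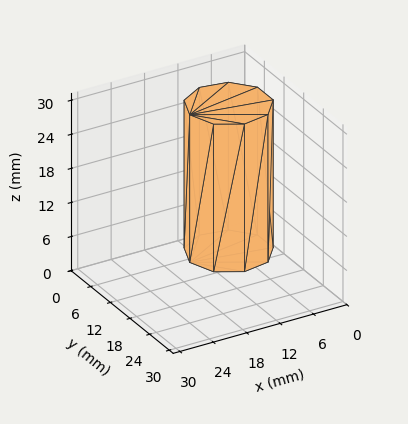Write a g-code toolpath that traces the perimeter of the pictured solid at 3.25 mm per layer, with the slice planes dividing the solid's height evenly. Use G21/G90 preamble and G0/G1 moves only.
Reading the render: the shape is a regular 9-sided prism (a cylinder approximated with 9 flat sides), circumscribed radius ≈ 7 mm, height ≈ 26 mm (dimensions read to the nearest mm from the axis ticks). For the g-code, the solid's height is divided into equal slices at the stated Δz and each level perimeter traced with G1 moves after a G0 lift.

; perimeter-only toolpath
G21 ; units = mm
G90 ; absolute positioning
G28 ; home
; layer 1
G0 Z3.25
G0 X14.00 Y7.00
G1 X12.36 Y11.50
G1 X8.22 Y13.89
G1 X3.50 Y13.06
G1 X0.42 Y9.39
G1 X0.42 Y4.61
G1 X3.50 Y0.94
G1 X8.22 Y0.11
G1 X12.36 Y2.50
G1 X14.00 Y7.00
; layer 2
G0 Z6.50
G0 X14.00 Y7.00
G1 X12.36 Y11.50
G1 X8.22 Y13.89
G1 X3.50 Y13.06
G1 X0.42 Y9.39
G1 X0.42 Y4.61
G1 X3.50 Y0.94
G1 X8.22 Y0.11
G1 X12.36 Y2.50
G1 X14.00 Y7.00
; layer 3
G0 Z9.75
G0 X14.00 Y7.00
G1 X12.36 Y11.50
G1 X8.22 Y13.89
G1 X3.50 Y13.06
G1 X0.42 Y9.39
G1 X0.42 Y4.61
G1 X3.50 Y0.94
G1 X8.22 Y0.11
G1 X12.36 Y2.50
G1 X14.00 Y7.00
; layer 4
G0 Z13.00
G0 X14.00 Y7.00
G1 X12.36 Y11.50
G1 X8.22 Y13.89
G1 X3.50 Y13.06
G1 X0.42 Y9.39
G1 X0.42 Y4.61
G1 X3.50 Y0.94
G1 X8.22 Y0.11
G1 X12.36 Y2.50
G1 X14.00 Y7.00
; layer 5
G0 Z16.25
G0 X14.00 Y7.00
G1 X12.36 Y11.50
G1 X8.22 Y13.89
G1 X3.50 Y13.06
G1 X0.42 Y9.39
G1 X0.42 Y4.61
G1 X3.50 Y0.94
G1 X8.22 Y0.11
G1 X12.36 Y2.50
G1 X14.00 Y7.00
; layer 6
G0 Z19.50
G0 X14.00 Y7.00
G1 X12.36 Y11.50
G1 X8.22 Y13.89
G1 X3.50 Y13.06
G1 X0.42 Y9.39
G1 X0.42 Y4.61
G1 X3.50 Y0.94
G1 X8.22 Y0.11
G1 X12.36 Y2.50
G1 X14.00 Y7.00
; layer 7
G0 Z22.75
G0 X14.00 Y7.00
G1 X12.36 Y11.50
G1 X8.22 Y13.89
G1 X3.50 Y13.06
G1 X0.42 Y9.39
G1 X0.42 Y4.61
G1 X3.50 Y0.94
G1 X8.22 Y0.11
G1 X12.36 Y2.50
G1 X14.00 Y7.00
; layer 8
G0 Z26.00
G0 X14.00 Y7.00
G1 X12.36 Y11.50
G1 X8.22 Y13.89
G1 X3.50 Y13.06
G1 X0.42 Y9.39
G1 X0.42 Y4.61
G1 X3.50 Y0.94
G1 X8.22 Y0.11
G1 X12.36 Y2.50
G1 X14.00 Y7.00
M2 ; end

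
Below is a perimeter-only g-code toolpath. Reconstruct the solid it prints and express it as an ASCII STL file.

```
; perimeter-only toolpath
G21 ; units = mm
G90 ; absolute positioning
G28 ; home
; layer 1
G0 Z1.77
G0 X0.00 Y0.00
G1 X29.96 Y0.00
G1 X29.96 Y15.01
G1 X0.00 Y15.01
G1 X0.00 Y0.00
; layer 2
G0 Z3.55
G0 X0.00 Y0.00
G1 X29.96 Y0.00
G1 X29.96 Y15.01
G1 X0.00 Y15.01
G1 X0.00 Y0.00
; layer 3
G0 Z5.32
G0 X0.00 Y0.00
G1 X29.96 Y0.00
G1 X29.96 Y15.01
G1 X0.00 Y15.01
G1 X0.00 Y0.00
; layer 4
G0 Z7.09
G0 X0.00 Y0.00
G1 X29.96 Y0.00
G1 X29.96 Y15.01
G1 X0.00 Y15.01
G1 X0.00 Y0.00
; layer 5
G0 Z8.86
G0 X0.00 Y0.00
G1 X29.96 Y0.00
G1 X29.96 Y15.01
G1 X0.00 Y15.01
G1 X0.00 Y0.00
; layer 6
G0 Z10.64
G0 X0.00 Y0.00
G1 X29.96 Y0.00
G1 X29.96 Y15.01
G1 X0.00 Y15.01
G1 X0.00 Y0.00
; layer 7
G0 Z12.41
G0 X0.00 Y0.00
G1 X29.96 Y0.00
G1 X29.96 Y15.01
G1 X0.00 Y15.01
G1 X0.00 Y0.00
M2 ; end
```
solid part
  facet normal 0.0000 0.0000 -1.0000
    outer loop
      vertex 29.96 15.01 0.00
      vertex 29.96 0.00 0.00
      vertex 0.00 0.00 0.00
    endloop
  endfacet
  facet normal 0.0000 0.0000 -1.0000
    outer loop
      vertex 0.00 15.01 0.00
      vertex 29.96 15.01 0.00
      vertex 0.00 0.00 0.00
    endloop
  endfacet
  facet normal 0.0000 0.0000 1.0000
    outer loop
      vertex 0.00 0.00 12.41
      vertex 29.96 0.00 12.41
      vertex 29.96 15.01 12.41
    endloop
  endfacet
  facet normal 0.0000 0.0000 1.0000
    outer loop
      vertex 0.00 0.00 12.41
      vertex 29.96 15.01 12.41
      vertex 0.00 15.01 12.41
    endloop
  endfacet
  facet normal 0.0000 -1.0000 0.0000
    outer loop
      vertex 0.00 0.00 0.00
      vertex 29.96 0.00 0.00
      vertex 29.96 0.00 12.41
    endloop
  endfacet
  facet normal 0.0000 -1.0000 0.0000
    outer loop
      vertex 0.00 0.00 0.00
      vertex 29.96 0.00 12.41
      vertex 0.00 0.00 12.41
    endloop
  endfacet
  facet normal 0.0000 1.0000 0.0000
    outer loop
      vertex 29.96 15.01 12.41
      vertex 29.96 15.01 0.00
      vertex 0.00 15.01 0.00
    endloop
  endfacet
  facet normal 0.0000 1.0000 0.0000
    outer loop
      vertex 0.00 15.01 12.41
      vertex 29.96 15.01 12.41
      vertex 0.00 15.01 0.00
    endloop
  endfacet
  facet normal -1.0000 0.0000 0.0000
    outer loop
      vertex 0.00 15.01 12.41
      vertex 0.00 15.01 0.00
      vertex 0.00 0.00 0.00
    endloop
  endfacet
  facet normal -1.0000 0.0000 0.0000
    outer loop
      vertex 0.00 0.00 12.41
      vertex 0.00 15.01 12.41
      vertex 0.00 0.00 0.00
    endloop
  endfacet
  facet normal 1.0000 0.0000 0.0000
    outer loop
      vertex 29.96 0.00 0.00
      vertex 29.96 15.01 0.00
      vertex 29.96 15.01 12.41
    endloop
  endfacet
  facet normal 1.0000 0.0000 0.0000
    outer loop
      vertex 29.96 0.00 0.00
      vertex 29.96 15.01 12.41
      vertex 29.96 0.00 12.41
    endloop
  endfacet
endsolid part

The G0 Z moves step by Δz≈1.77 mm. Every layer's G1 loop is the same polygon, so the solid is a straight extrusion of it from z=0 to z≈12.4. Closing with flat bottom and top caps and triangulating gives 12 facets — a rectangular box, roughly 30 × 15 mm footprint and 12.4 mm tall.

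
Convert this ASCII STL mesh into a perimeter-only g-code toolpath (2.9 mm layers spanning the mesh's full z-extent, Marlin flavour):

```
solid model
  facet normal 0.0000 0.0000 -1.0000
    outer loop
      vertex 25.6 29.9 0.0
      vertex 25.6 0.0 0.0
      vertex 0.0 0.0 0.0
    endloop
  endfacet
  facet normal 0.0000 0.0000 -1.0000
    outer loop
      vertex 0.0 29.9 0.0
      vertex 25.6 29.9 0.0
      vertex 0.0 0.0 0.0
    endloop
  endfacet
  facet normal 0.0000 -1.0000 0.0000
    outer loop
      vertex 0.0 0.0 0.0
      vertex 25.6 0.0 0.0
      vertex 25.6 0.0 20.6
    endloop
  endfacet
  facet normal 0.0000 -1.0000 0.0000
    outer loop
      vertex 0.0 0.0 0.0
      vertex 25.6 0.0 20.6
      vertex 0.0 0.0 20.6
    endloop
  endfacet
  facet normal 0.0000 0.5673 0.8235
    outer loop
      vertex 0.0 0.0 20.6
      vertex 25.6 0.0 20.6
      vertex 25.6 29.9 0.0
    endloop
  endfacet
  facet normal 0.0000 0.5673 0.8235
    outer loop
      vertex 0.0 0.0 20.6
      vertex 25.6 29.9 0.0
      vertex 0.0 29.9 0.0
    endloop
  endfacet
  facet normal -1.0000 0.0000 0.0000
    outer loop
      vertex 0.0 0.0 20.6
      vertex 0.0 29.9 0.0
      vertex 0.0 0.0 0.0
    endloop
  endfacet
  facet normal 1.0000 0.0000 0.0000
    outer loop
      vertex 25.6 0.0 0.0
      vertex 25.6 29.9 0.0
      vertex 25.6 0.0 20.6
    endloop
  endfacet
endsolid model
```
; perimeter-only toolpath
G21 ; units = mm
G90 ; absolute positioning
G28 ; home
; layer 1
G0 Z2.9
G0 X0.0 Y0.0
G1 X25.6 Y0.0
G1 X25.6 Y25.6
G1 X0.0 Y25.6
G1 X0.0 Y0.0
; layer 2
G0 Z5.9
G0 X0.0 Y0.0
G1 X25.6 Y0.0
G1 X25.6 Y21.4
G1 X0.0 Y21.4
G1 X0.0 Y0.0
; layer 3
G0 Z8.8
G0 X0.0 Y0.0
G1 X25.6 Y0.0
G1 X25.6 Y17.1
G1 X0.0 Y17.1
G1 X0.0 Y0.0
; layer 4
G0 Z11.8
G0 X0.0 Y0.0
G1 X25.6 Y0.0
G1 X25.6 Y12.8
G1 X0.0 Y12.8
G1 X0.0 Y0.0
; layer 5
G0 Z14.7
G0 X0.0 Y0.0
G1 X25.6 Y0.0
G1 X25.6 Y8.5
G1 X0.0 Y8.5
G1 X0.0 Y0.0
; layer 6
G0 Z17.7
G0 X0.0 Y0.0
G1 X25.6 Y0.0
G1 X25.6 Y4.3
G1 X0.0 Y4.3
G1 X0.0 Y0.0
M2 ; end

The solid is a wedge (ramp): 25.6 × 29.9 mm base, rising to 20.6 mm along the y=0 edge and sloping linearly to z=0 at y=29.9. Slicing at Δz = 2.9 mm — 7 equal slices spanning the solid's height, so layer i sits at z = i·h/7 — gives 6 non-empty perimeters. Each is a 4-segment closed polygon; G0 lifts to the layer z and rapids to the start vertex, then G1 traces the edges. The cross-section shrinks linearly with z (the slice at the apex is degenerate and omitted).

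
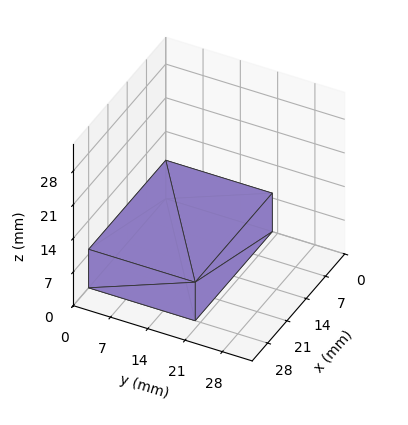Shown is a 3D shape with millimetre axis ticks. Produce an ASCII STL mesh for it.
Reading the render: the shape is a rectangular box, roughly 28 × 20 mm footprint and 8 mm tall (dimensions read to the nearest mm from the axis ticks). For the STL, each face is triangulated and given an outward normal.

solid part
  facet normal 0.0000 0.0000 -1.0000
    outer loop
      vertex 28.000 20.000 0.000
      vertex 28.000 0.000 0.000
      vertex 0.000 0.000 0.000
    endloop
  endfacet
  facet normal 0.0000 0.0000 -1.0000
    outer loop
      vertex 0.000 20.000 0.000
      vertex 28.000 20.000 0.000
      vertex 0.000 0.000 0.000
    endloop
  endfacet
  facet normal 0.0000 0.0000 1.0000
    outer loop
      vertex 0.000 0.000 8.000
      vertex 28.000 0.000 8.000
      vertex 28.000 20.000 8.000
    endloop
  endfacet
  facet normal 0.0000 0.0000 1.0000
    outer loop
      vertex 0.000 0.000 8.000
      vertex 28.000 20.000 8.000
      vertex 0.000 20.000 8.000
    endloop
  endfacet
  facet normal 0.0000 -1.0000 0.0000
    outer loop
      vertex 0.000 0.000 0.000
      vertex 28.000 0.000 0.000
      vertex 28.000 0.000 8.000
    endloop
  endfacet
  facet normal 0.0000 -1.0000 0.0000
    outer loop
      vertex 0.000 0.000 0.000
      vertex 28.000 0.000 8.000
      vertex 0.000 0.000 8.000
    endloop
  endfacet
  facet normal 0.0000 1.0000 0.0000
    outer loop
      vertex 28.000 20.000 8.000
      vertex 28.000 20.000 0.000
      vertex 0.000 20.000 0.000
    endloop
  endfacet
  facet normal 0.0000 1.0000 0.0000
    outer loop
      vertex 0.000 20.000 8.000
      vertex 28.000 20.000 8.000
      vertex 0.000 20.000 0.000
    endloop
  endfacet
  facet normal -1.0000 0.0000 0.0000
    outer loop
      vertex 0.000 20.000 8.000
      vertex 0.000 20.000 0.000
      vertex 0.000 0.000 0.000
    endloop
  endfacet
  facet normal -1.0000 0.0000 0.0000
    outer loop
      vertex 0.000 0.000 8.000
      vertex 0.000 20.000 8.000
      vertex 0.000 0.000 0.000
    endloop
  endfacet
  facet normal 1.0000 0.0000 0.0000
    outer loop
      vertex 28.000 0.000 0.000
      vertex 28.000 20.000 0.000
      vertex 28.000 20.000 8.000
    endloop
  endfacet
  facet normal 1.0000 0.0000 0.0000
    outer loop
      vertex 28.000 0.000 0.000
      vertex 28.000 20.000 8.000
      vertex 28.000 0.000 8.000
    endloop
  endfacet
endsolid part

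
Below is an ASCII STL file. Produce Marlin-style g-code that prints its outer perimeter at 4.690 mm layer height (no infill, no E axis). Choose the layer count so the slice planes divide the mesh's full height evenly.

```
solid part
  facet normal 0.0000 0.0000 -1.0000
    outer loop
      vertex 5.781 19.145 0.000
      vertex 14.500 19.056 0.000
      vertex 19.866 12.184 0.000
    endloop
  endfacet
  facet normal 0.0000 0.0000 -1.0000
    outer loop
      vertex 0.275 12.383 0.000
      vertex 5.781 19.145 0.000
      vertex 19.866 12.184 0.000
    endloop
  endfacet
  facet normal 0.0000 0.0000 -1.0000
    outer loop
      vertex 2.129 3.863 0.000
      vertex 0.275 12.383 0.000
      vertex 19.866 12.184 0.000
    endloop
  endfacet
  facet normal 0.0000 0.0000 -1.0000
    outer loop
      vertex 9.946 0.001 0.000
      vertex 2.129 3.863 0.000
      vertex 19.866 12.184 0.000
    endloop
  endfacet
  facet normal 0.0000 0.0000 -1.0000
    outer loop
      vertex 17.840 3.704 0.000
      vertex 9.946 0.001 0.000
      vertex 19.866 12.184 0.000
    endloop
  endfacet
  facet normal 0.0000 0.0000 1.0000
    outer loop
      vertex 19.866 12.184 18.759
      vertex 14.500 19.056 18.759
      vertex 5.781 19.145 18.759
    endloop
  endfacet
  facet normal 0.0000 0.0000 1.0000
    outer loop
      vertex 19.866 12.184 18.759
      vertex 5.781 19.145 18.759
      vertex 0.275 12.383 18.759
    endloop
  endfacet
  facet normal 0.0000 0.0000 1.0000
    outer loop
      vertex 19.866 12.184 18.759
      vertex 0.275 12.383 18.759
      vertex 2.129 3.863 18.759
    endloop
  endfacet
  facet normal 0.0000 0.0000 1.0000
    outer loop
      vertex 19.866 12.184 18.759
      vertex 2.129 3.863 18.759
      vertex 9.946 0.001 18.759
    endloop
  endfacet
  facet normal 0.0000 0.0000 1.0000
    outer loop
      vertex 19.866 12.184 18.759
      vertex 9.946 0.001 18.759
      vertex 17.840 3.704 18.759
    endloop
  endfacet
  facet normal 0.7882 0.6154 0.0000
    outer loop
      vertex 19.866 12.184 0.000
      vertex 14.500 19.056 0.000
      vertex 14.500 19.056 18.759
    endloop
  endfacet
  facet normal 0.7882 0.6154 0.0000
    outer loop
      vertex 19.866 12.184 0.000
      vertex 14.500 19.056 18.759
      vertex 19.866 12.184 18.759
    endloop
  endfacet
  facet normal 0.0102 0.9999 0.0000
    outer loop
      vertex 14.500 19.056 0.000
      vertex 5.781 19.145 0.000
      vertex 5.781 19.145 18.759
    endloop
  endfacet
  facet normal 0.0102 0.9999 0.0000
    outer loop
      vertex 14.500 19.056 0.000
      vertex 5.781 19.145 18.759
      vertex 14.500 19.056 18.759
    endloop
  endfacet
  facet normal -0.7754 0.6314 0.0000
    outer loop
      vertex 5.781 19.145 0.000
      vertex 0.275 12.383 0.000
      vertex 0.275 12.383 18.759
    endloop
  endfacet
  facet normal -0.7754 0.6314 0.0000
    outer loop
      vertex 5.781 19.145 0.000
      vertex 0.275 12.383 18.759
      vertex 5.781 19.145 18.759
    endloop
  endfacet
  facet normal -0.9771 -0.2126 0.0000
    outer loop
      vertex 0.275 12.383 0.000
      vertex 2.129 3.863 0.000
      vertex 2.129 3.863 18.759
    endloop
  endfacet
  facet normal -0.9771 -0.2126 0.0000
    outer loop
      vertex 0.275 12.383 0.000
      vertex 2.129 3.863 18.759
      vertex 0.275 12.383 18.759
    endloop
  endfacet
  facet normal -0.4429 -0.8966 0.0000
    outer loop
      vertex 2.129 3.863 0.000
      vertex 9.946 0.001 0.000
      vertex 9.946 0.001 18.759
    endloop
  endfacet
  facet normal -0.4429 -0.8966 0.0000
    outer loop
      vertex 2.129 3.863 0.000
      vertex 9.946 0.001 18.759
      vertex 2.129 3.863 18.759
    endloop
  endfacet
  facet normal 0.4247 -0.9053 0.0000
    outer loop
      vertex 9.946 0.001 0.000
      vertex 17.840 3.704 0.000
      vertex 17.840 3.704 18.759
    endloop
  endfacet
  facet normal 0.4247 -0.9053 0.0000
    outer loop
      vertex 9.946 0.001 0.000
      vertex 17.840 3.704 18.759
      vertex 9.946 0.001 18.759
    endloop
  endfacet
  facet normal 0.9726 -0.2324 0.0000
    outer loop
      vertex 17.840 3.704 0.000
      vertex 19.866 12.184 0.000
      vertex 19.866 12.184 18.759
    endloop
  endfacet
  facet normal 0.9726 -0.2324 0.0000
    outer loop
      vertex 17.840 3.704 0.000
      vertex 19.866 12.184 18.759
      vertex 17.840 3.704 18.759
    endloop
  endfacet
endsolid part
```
; perimeter-only toolpath
G21 ; units = mm
G90 ; absolute positioning
G28 ; home
; layer 1
G0 Z4.690
G0 X19.866 Y12.184
G1 X14.500 Y19.056
G1 X5.781 Y19.145
G1 X0.275 Y12.383
G1 X2.129 Y3.863
G1 X9.946 Y0.001
G1 X17.840 Y3.704
G1 X19.866 Y12.184
; layer 2
G0 Z9.380
G0 X19.866 Y12.184
G1 X14.500 Y19.056
G1 X5.781 Y19.145
G1 X0.275 Y12.383
G1 X2.129 Y3.863
G1 X9.946 Y0.001
G1 X17.840 Y3.704
G1 X19.866 Y12.184
; layer 3
G0 Z14.069
G0 X19.866 Y12.184
G1 X14.500 Y19.056
G1 X5.781 Y19.145
G1 X0.275 Y12.383
G1 X2.129 Y3.863
G1 X9.946 Y0.001
G1 X17.840 Y3.704
G1 X19.866 Y12.184
; layer 4
G0 Z18.759
G0 X19.866 Y12.184
G1 X14.500 Y19.056
G1 X5.781 Y19.145
G1 X0.275 Y12.383
G1 X2.129 Y3.863
G1 X9.946 Y0.001
G1 X17.840 Y3.704
G1 X19.866 Y12.184
M2 ; end

The solid is a regular 7-sided prism (a cylinder approximated with 7 flat sides), circumscribed radius ≈ 10 mm, height ≈ 18.8 mm. Slicing at Δz = 4.690 mm — 4 equal slices spanning the solid's height, so layer i sits at z = i·h/4 — gives 4 non-empty perimeters. Each is a 7-segment closed polygon; G0 lifts to the layer z and rapids to the start vertex, then G1 traces the edges.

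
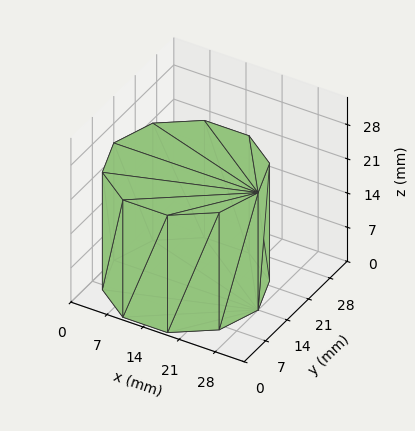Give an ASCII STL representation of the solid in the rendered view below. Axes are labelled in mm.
Reading the render: the shape is a regular 10-sided prism (a cylinder approximated with 10 flat sides), circumscribed radius ≈ 14 mm, height ≈ 24 mm (dimensions read to the nearest mm from the axis ticks). For the STL, each face is triangulated and given an outward normal.

solid part
  facet normal 0.0000 0.0000 -1.0000
    outer loop
      vertex 18.33 27.31 0.00
      vertex 25.33 22.23 0.00
      vertex 28.00 14.00 0.00
    endloop
  endfacet
  facet normal 0.0000 0.0000 -1.0000
    outer loop
      vertex 9.67 27.31 0.00
      vertex 18.33 27.31 0.00
      vertex 28.00 14.00 0.00
    endloop
  endfacet
  facet normal 0.0000 0.0000 -1.0000
    outer loop
      vertex 2.67 22.23 0.00
      vertex 9.67 27.31 0.00
      vertex 28.00 14.00 0.00
    endloop
  endfacet
  facet normal 0.0000 0.0000 -1.0000
    outer loop
      vertex 0.00 14.00 0.00
      vertex 2.67 22.23 0.00
      vertex 28.00 14.00 0.00
    endloop
  endfacet
  facet normal 0.0000 0.0000 -1.0000
    outer loop
      vertex 2.67 5.77 0.00
      vertex 0.00 14.00 0.00
      vertex 28.00 14.00 0.00
    endloop
  endfacet
  facet normal 0.0000 0.0000 -1.0000
    outer loop
      vertex 9.67 0.69 0.00
      vertex 2.67 5.77 0.00
      vertex 28.00 14.00 0.00
    endloop
  endfacet
  facet normal 0.0000 0.0000 -1.0000
    outer loop
      vertex 18.33 0.69 0.00
      vertex 9.67 0.69 0.00
      vertex 28.00 14.00 0.00
    endloop
  endfacet
  facet normal 0.0000 0.0000 -1.0000
    outer loop
      vertex 25.33 5.77 0.00
      vertex 18.33 0.69 0.00
      vertex 28.00 14.00 0.00
    endloop
  endfacet
  facet normal 0.0000 0.0000 1.0000
    outer loop
      vertex 28.00 14.00 24.00
      vertex 25.33 22.23 24.00
      vertex 18.33 27.31 24.00
    endloop
  endfacet
  facet normal 0.0000 0.0000 1.0000
    outer loop
      vertex 28.00 14.00 24.00
      vertex 18.33 27.31 24.00
      vertex 9.67 27.31 24.00
    endloop
  endfacet
  facet normal 0.0000 0.0000 1.0000
    outer loop
      vertex 28.00 14.00 24.00
      vertex 9.67 27.31 24.00
      vertex 2.67 22.23 24.00
    endloop
  endfacet
  facet normal 0.0000 0.0000 1.0000
    outer loop
      vertex 28.00 14.00 24.00
      vertex 2.67 22.23 24.00
      vertex 0.00 14.00 24.00
    endloop
  endfacet
  facet normal 0.0000 0.0000 1.0000
    outer loop
      vertex 28.00 14.00 24.00
      vertex 0.00 14.00 24.00
      vertex 2.67 5.77 24.00
    endloop
  endfacet
  facet normal 0.0000 0.0000 1.0000
    outer loop
      vertex 28.00 14.00 24.00
      vertex 2.67 5.77 24.00
      vertex 9.67 0.69 24.00
    endloop
  endfacet
  facet normal 0.0000 0.0000 1.0000
    outer loop
      vertex 28.00 14.00 24.00
      vertex 9.67 0.69 24.00
      vertex 18.33 0.69 24.00
    endloop
  endfacet
  facet normal 0.0000 0.0000 1.0000
    outer loop
      vertex 28.00 14.00 24.00
      vertex 18.33 0.69 24.00
      vertex 25.33 5.77 24.00
    endloop
  endfacet
  facet normal 0.9512 0.3086 0.0000
    outer loop
      vertex 28.00 14.00 0.00
      vertex 25.33 22.23 0.00
      vertex 25.33 22.23 24.00
    endloop
  endfacet
  facet normal 0.9512 0.3086 0.0000
    outer loop
      vertex 28.00 14.00 0.00
      vertex 25.33 22.23 24.00
      vertex 28.00 14.00 24.00
    endloop
  endfacet
  facet normal 0.5873 0.8093 0.0000
    outer loop
      vertex 25.33 22.23 0.00
      vertex 18.33 27.31 0.00
      vertex 18.33 27.31 24.00
    endloop
  endfacet
  facet normal 0.5873 0.8093 0.0000
    outer loop
      vertex 25.33 22.23 0.00
      vertex 18.33 27.31 24.00
      vertex 25.33 22.23 24.00
    endloop
  endfacet
  facet normal 0.0000 1.0000 0.0000
    outer loop
      vertex 18.33 27.31 0.00
      vertex 9.67 27.31 0.00
      vertex 9.67 27.31 24.00
    endloop
  endfacet
  facet normal 0.0000 1.0000 0.0000
    outer loop
      vertex 18.33 27.31 0.00
      vertex 9.67 27.31 24.00
      vertex 18.33 27.31 24.00
    endloop
  endfacet
  facet normal -0.5873 0.8093 0.0000
    outer loop
      vertex 9.67 27.31 0.00
      vertex 2.67 22.23 0.00
      vertex 2.67 22.23 24.00
    endloop
  endfacet
  facet normal -0.5873 0.8093 0.0000
    outer loop
      vertex 9.67 27.31 0.00
      vertex 2.67 22.23 24.00
      vertex 9.67 27.31 24.00
    endloop
  endfacet
  facet normal -0.9512 0.3086 0.0000
    outer loop
      vertex 2.67 22.23 0.00
      vertex 0.00 14.00 0.00
      vertex 0.00 14.00 24.00
    endloop
  endfacet
  facet normal -0.9512 0.3086 0.0000
    outer loop
      vertex 2.67 22.23 0.00
      vertex 0.00 14.00 24.00
      vertex 2.67 22.23 24.00
    endloop
  endfacet
  facet normal -0.9512 -0.3086 0.0000
    outer loop
      vertex 0.00 14.00 0.00
      vertex 2.67 5.77 0.00
      vertex 2.67 5.77 24.00
    endloop
  endfacet
  facet normal -0.9512 -0.3086 0.0000
    outer loop
      vertex 0.00 14.00 0.00
      vertex 2.67 5.77 24.00
      vertex 0.00 14.00 24.00
    endloop
  endfacet
  facet normal -0.5873 -0.8093 0.0000
    outer loop
      vertex 2.67 5.77 0.00
      vertex 9.67 0.69 0.00
      vertex 9.67 0.69 24.00
    endloop
  endfacet
  facet normal -0.5873 -0.8093 0.0000
    outer loop
      vertex 2.67 5.77 0.00
      vertex 9.67 0.69 24.00
      vertex 2.67 5.77 24.00
    endloop
  endfacet
  facet normal 0.0000 -1.0000 0.0000
    outer loop
      vertex 9.67 0.69 0.00
      vertex 18.33 0.69 0.00
      vertex 18.33 0.69 24.00
    endloop
  endfacet
  facet normal 0.0000 -1.0000 0.0000
    outer loop
      vertex 9.67 0.69 0.00
      vertex 18.33 0.69 24.00
      vertex 9.67 0.69 24.00
    endloop
  endfacet
  facet normal 0.5873 -0.8093 0.0000
    outer loop
      vertex 18.33 0.69 0.00
      vertex 25.33 5.77 0.00
      vertex 25.33 5.77 24.00
    endloop
  endfacet
  facet normal 0.5873 -0.8093 0.0000
    outer loop
      vertex 18.33 0.69 0.00
      vertex 25.33 5.77 24.00
      vertex 18.33 0.69 24.00
    endloop
  endfacet
  facet normal 0.9512 -0.3086 0.0000
    outer loop
      vertex 25.33 5.77 0.00
      vertex 28.00 14.00 0.00
      vertex 28.00 14.00 24.00
    endloop
  endfacet
  facet normal 0.9512 -0.3086 0.0000
    outer loop
      vertex 25.33 5.77 0.00
      vertex 28.00 14.00 24.00
      vertex 25.33 5.77 24.00
    endloop
  endfacet
endsolid part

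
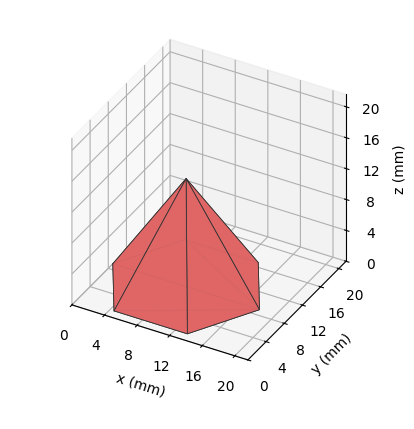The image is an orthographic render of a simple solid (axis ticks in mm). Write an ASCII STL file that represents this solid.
Reading the render: the shape is a regular 6-sided pyramid, base circumscribed radius ≈ 9 mm, apex at z ≈ 14 mm (dimensions read to the nearest mm from the axis ticks). For the STL, each face is triangulated and given an outward normal.

solid part
  facet normal 0.0000 0.0000 -1.0000
    outer loop
      vertex 4.5 16.8 0.0
      vertex 13.5 16.8 0.0
      vertex 18.0 9.0 0.0
    endloop
  endfacet
  facet normal 0.0000 0.0000 -1.0000
    outer loop
      vertex 0.0 9.0 0.0
      vertex 4.5 16.8 0.0
      vertex 18.0 9.0 0.0
    endloop
  endfacet
  facet normal 0.0000 0.0000 -1.0000
    outer loop
      vertex 4.5 1.2 0.0
      vertex 0.0 9.0 0.0
      vertex 18.0 9.0 0.0
    endloop
  endfacet
  facet normal 0.0000 0.0000 -1.0000
    outer loop
      vertex 13.5 1.2 0.0
      vertex 4.5 1.2 0.0
      vertex 18.0 9.0 0.0
    endloop
  endfacet
  facet normal 0.7568 0.4366 0.4865
    outer loop
      vertex 18.0 9.0 0.0
      vertex 13.5 16.8 0.0
      vertex 9.0 9.0 14.0
    endloop
  endfacet
  facet normal 0.0000 0.8736 0.4867
    outer loop
      vertex 13.5 16.8 0.0
      vertex 4.5 16.8 0.0
      vertex 9.0 9.0 14.0
    endloop
  endfacet
  facet normal -0.7568 0.4366 0.4865
    outer loop
      vertex 4.5 16.8 0.0
      vertex 0.0 9.0 0.0
      vertex 9.0 9.0 14.0
    endloop
  endfacet
  facet normal -0.7568 -0.4366 0.4865
    outer loop
      vertex 0.0 9.0 0.0
      vertex 4.5 1.2 0.0
      vertex 9.0 9.0 14.0
    endloop
  endfacet
  facet normal 0.0000 -0.8736 0.4867
    outer loop
      vertex 4.5 1.2 0.0
      vertex 13.5 1.2 0.0
      vertex 9.0 9.0 14.0
    endloop
  endfacet
  facet normal 0.7568 -0.4366 0.4865
    outer loop
      vertex 13.5 1.2 0.0
      vertex 18.0 9.0 0.0
      vertex 9.0 9.0 14.0
    endloop
  endfacet
endsolid part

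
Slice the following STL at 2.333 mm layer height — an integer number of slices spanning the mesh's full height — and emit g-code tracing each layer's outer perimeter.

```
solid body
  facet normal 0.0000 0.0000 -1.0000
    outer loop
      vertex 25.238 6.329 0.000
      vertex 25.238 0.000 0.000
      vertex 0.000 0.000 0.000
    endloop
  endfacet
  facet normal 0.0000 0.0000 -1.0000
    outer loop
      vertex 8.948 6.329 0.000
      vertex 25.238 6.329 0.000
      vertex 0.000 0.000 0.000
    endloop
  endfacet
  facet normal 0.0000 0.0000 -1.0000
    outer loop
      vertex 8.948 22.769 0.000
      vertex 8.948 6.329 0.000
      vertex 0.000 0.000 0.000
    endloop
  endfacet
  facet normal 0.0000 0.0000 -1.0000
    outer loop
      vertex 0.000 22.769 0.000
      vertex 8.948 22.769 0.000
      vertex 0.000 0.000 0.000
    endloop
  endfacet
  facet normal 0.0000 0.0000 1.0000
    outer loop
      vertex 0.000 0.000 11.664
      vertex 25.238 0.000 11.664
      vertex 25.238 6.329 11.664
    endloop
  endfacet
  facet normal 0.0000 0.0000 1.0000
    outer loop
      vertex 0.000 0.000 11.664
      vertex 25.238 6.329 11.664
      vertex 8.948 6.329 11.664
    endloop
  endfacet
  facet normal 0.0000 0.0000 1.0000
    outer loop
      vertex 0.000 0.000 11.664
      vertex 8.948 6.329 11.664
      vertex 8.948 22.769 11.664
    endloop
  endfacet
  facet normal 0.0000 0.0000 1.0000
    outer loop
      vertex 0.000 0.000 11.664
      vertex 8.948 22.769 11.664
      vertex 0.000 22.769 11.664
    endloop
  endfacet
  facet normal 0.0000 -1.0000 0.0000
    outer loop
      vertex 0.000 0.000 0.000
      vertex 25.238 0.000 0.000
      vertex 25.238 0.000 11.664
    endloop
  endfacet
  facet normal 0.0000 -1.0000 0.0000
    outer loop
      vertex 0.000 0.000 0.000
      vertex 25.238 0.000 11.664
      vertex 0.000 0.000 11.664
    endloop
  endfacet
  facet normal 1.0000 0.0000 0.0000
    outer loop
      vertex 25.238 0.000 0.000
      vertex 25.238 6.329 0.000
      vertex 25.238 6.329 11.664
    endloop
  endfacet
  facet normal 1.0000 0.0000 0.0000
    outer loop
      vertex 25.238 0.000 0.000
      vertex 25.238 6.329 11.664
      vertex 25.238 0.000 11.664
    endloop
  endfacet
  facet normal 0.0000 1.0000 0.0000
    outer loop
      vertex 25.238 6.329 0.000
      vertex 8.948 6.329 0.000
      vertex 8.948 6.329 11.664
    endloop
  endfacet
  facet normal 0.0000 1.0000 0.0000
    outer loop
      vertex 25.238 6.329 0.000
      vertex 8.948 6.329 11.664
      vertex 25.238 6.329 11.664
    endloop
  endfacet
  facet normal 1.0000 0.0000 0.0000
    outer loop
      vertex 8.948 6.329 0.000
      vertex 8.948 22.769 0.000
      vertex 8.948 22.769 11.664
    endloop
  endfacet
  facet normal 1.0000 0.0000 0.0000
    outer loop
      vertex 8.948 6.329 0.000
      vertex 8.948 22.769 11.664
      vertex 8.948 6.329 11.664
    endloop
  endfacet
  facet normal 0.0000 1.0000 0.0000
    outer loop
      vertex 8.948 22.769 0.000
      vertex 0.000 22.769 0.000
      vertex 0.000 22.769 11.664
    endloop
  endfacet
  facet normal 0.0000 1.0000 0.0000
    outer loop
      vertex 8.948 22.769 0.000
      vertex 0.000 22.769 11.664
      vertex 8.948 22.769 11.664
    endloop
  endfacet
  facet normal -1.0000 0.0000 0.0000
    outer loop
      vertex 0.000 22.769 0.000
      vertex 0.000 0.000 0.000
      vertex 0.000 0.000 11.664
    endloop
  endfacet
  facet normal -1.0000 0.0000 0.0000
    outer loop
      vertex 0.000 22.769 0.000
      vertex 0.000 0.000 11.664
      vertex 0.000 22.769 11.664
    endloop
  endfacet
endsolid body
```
; perimeter-only toolpath
G21 ; units = mm
G90 ; absolute positioning
G28 ; home
; layer 1
G0 Z2.333
G0 X0.000 Y0.000
G1 X25.238 Y0.000
G1 X25.238 Y6.329
G1 X8.948 Y6.329
G1 X8.948 Y22.769
G1 X0.000 Y22.769
G1 X0.000 Y0.000
; layer 2
G0 Z4.666
G0 X0.000 Y0.000
G1 X25.238 Y0.000
G1 X25.238 Y6.329
G1 X8.948 Y6.329
G1 X8.948 Y22.769
G1 X0.000 Y22.769
G1 X0.000 Y0.000
; layer 3
G0 Z6.998
G0 X0.000 Y0.000
G1 X25.238 Y0.000
G1 X25.238 Y6.329
G1 X8.948 Y6.329
G1 X8.948 Y22.769
G1 X0.000 Y22.769
G1 X0.000 Y0.000
; layer 4
G0 Z9.331
G0 X0.000 Y0.000
G1 X25.238 Y0.000
G1 X25.238 Y6.329
G1 X8.948 Y6.329
G1 X8.948 Y22.769
G1 X0.000 Y22.769
G1 X0.000 Y0.000
; layer 5
G0 Z11.664
G0 X0.000 Y0.000
G1 X25.238 Y0.000
G1 X25.238 Y6.329
G1 X8.948 Y6.329
G1 X8.948 Y22.769
G1 X0.000 Y22.769
G1 X0.000 Y0.000
M2 ; end

The solid is an L-shaped prism: outer 25.2 × 22.8 mm, arm thicknesses ≈ 6.33 mm (horizontal) and 8.95 mm (vertical), extruded 11.7 mm in z. Slicing at Δz = 2.333 mm — 5 equal slices spanning the solid's height, so layer i sits at z = i·h/5 — gives 5 non-empty perimeters. Each is a 6-segment closed polygon; G0 lifts to the layer z and rapids to the start vertex, then G1 traces the edges.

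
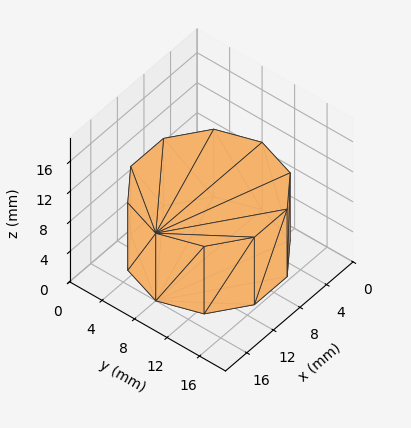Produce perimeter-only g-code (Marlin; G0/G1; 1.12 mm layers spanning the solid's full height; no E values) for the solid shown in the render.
Reading the render: the shape is a regular 10-sided prism (a cylinder approximated with 10 flat sides), circumscribed radius ≈ 8 mm, height ≈ 9 mm (dimensions read to the nearest mm from the axis ticks). For the g-code, the solid's height is divided into equal slices at the stated Δz and each level perimeter traced with G1 moves after a G0 lift.

; perimeter-only toolpath
G21 ; units = mm
G90 ; absolute positioning
G28 ; home
; layer 1
G0 Z1.12
G0 X16.00 Y8.00
G1 X14.47 Y12.70
G1 X10.47 Y15.61
G1 X5.53 Y15.61
G1 X1.53 Y12.70
G1 X0.00 Y8.00
G1 X1.53 Y3.30
G1 X5.53 Y0.39
G1 X10.47 Y0.39
G1 X14.47 Y3.30
G1 X16.00 Y8.00
; layer 2
G0 Z2.25
G0 X16.00 Y8.00
G1 X14.47 Y12.70
G1 X10.47 Y15.61
G1 X5.53 Y15.61
G1 X1.53 Y12.70
G1 X0.00 Y8.00
G1 X1.53 Y3.30
G1 X5.53 Y0.39
G1 X10.47 Y0.39
G1 X14.47 Y3.30
G1 X16.00 Y8.00
; layer 3
G0 Z3.38
G0 X16.00 Y8.00
G1 X14.47 Y12.70
G1 X10.47 Y15.61
G1 X5.53 Y15.61
G1 X1.53 Y12.70
G1 X0.00 Y8.00
G1 X1.53 Y3.30
G1 X5.53 Y0.39
G1 X10.47 Y0.39
G1 X14.47 Y3.30
G1 X16.00 Y8.00
; layer 4
G0 Z4.50
G0 X16.00 Y8.00
G1 X14.47 Y12.70
G1 X10.47 Y15.61
G1 X5.53 Y15.61
G1 X1.53 Y12.70
G1 X0.00 Y8.00
G1 X1.53 Y3.30
G1 X5.53 Y0.39
G1 X10.47 Y0.39
G1 X14.47 Y3.30
G1 X16.00 Y8.00
; layer 5
G0 Z5.62
G0 X16.00 Y8.00
G1 X14.47 Y12.70
G1 X10.47 Y15.61
G1 X5.53 Y15.61
G1 X1.53 Y12.70
G1 X0.00 Y8.00
G1 X1.53 Y3.30
G1 X5.53 Y0.39
G1 X10.47 Y0.39
G1 X14.47 Y3.30
G1 X16.00 Y8.00
; layer 6
G0 Z6.75
G0 X16.00 Y8.00
G1 X14.47 Y12.70
G1 X10.47 Y15.61
G1 X5.53 Y15.61
G1 X1.53 Y12.70
G1 X0.00 Y8.00
G1 X1.53 Y3.30
G1 X5.53 Y0.39
G1 X10.47 Y0.39
G1 X14.47 Y3.30
G1 X16.00 Y8.00
; layer 7
G0 Z7.88
G0 X16.00 Y8.00
G1 X14.47 Y12.70
G1 X10.47 Y15.61
G1 X5.53 Y15.61
G1 X1.53 Y12.70
G1 X0.00 Y8.00
G1 X1.53 Y3.30
G1 X5.53 Y0.39
G1 X10.47 Y0.39
G1 X14.47 Y3.30
G1 X16.00 Y8.00
; layer 8
G0 Z9.00
G0 X16.00 Y8.00
G1 X14.47 Y12.70
G1 X10.47 Y15.61
G1 X5.53 Y15.61
G1 X1.53 Y12.70
G1 X0.00 Y8.00
G1 X1.53 Y3.30
G1 X5.53 Y0.39
G1 X10.47 Y0.39
G1 X14.47 Y3.30
G1 X16.00 Y8.00
M2 ; end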